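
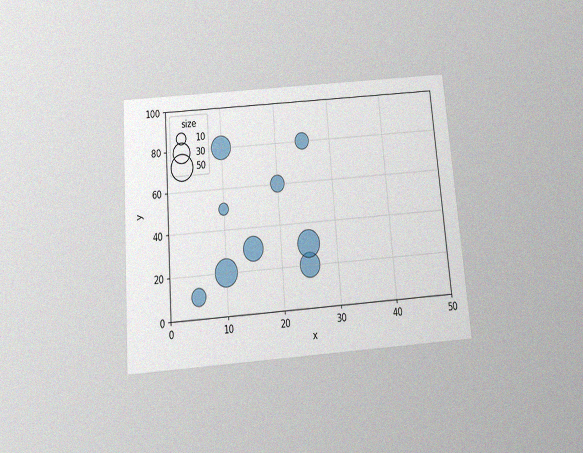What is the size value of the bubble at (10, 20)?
50

The chart is tilted about 5° counter-clockwise and viewed slightly from below, with some photo noise. Matching the bubble at (10, 20) against the size legend gives 50.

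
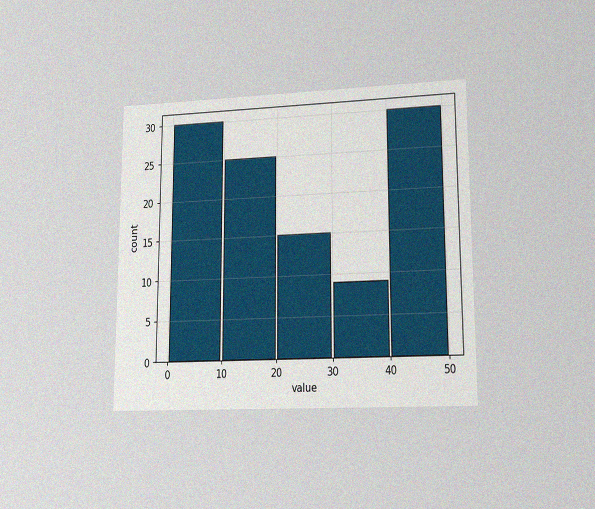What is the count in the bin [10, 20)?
25

The chart is viewed at a slight angle, with some photo noise. The [10, 20) bin has height 25.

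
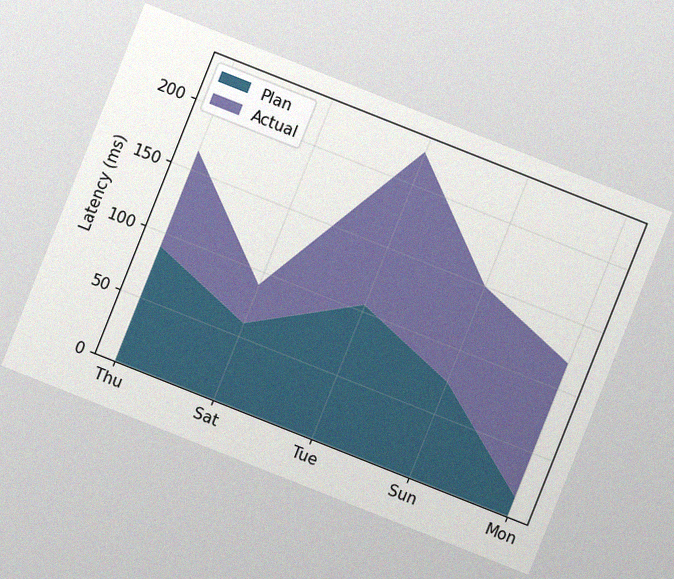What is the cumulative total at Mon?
120ms

The chart is tilted about 22° clockwise, with some photo noise. The stacked total at Mon reaches 120ms.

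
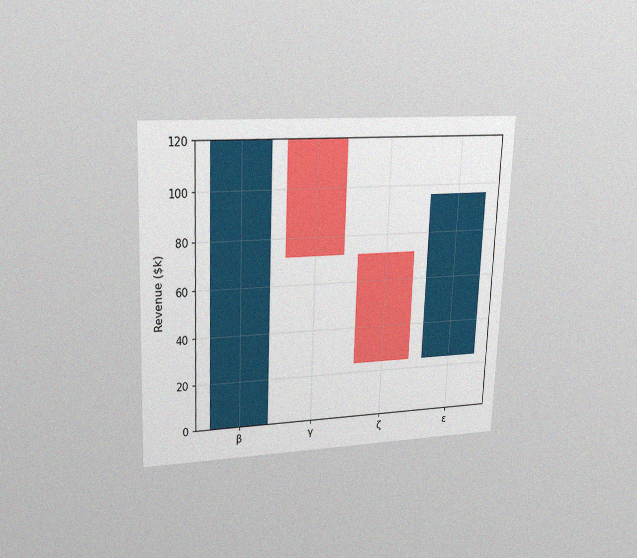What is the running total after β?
$120k

The chart is tilted about 2° clockwise and viewed at a slight angle, with some photo noise. After β the running total reaches $120k.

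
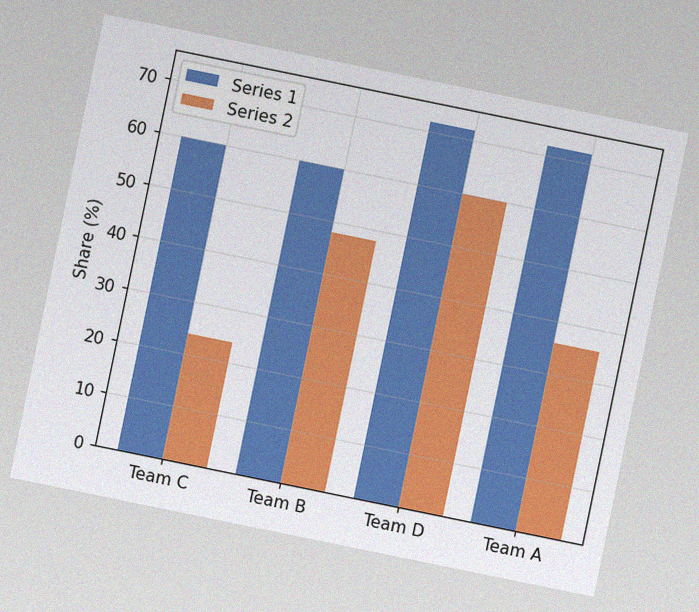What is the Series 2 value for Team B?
The chart is tilted about 12° clockwise, with some photo noise. The Series 2 bar at Team B reaches 48% on the y-axis.

48%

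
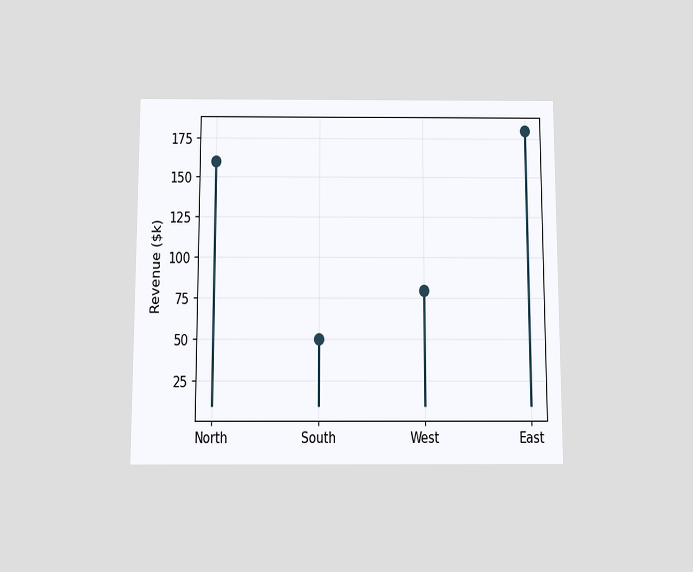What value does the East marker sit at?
$180k

The chart is viewed slightly from below. The East marker sits at $180k.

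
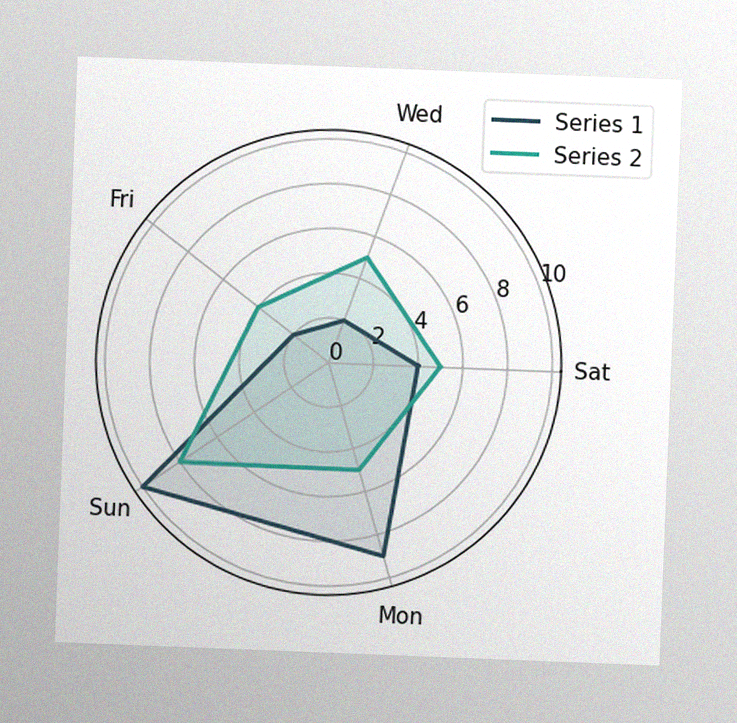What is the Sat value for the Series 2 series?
The chart is tilted about 2° clockwise, with some photo noise. On the Sat axis, Series 2 reaches 5.

5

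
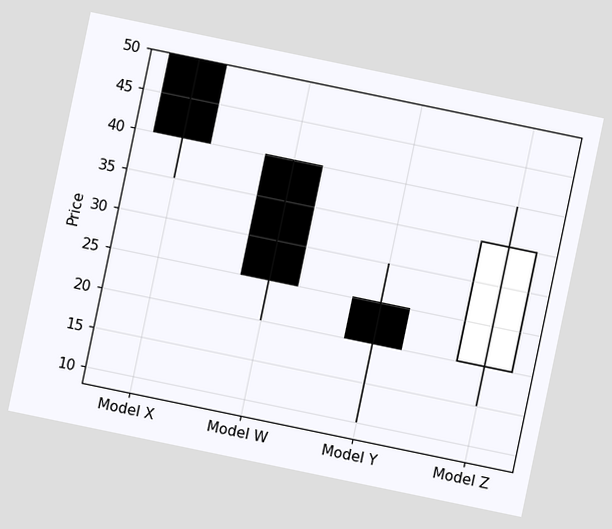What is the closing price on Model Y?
20

The chart is tilted about 12° clockwise. The Model Y candle closes at 20.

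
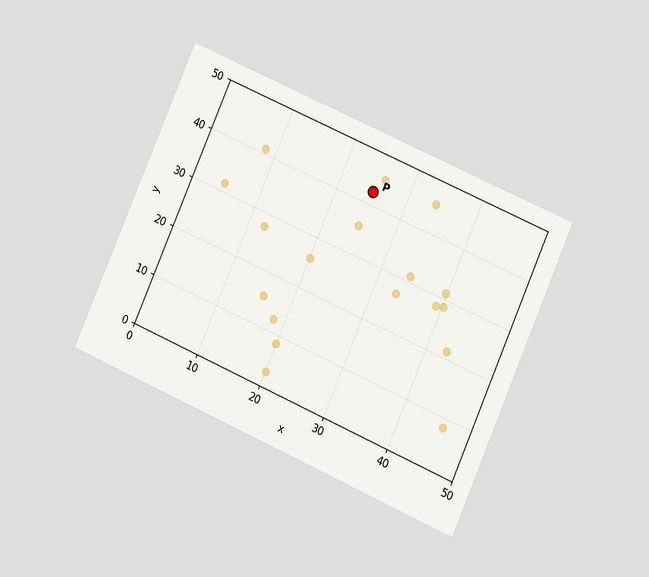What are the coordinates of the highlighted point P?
(25, 42.5)

The chart is tilted about 24° clockwise and viewed at a slight angle. Following the gridlines from P to each axis, P sits at (25, 42.5).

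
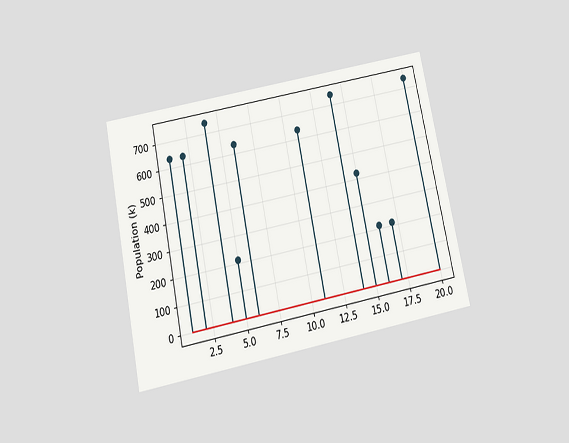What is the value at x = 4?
742k

The chart is tilted about 12° counter-clockwise and viewed slightly from below. The stem at x=4 reaches 742k.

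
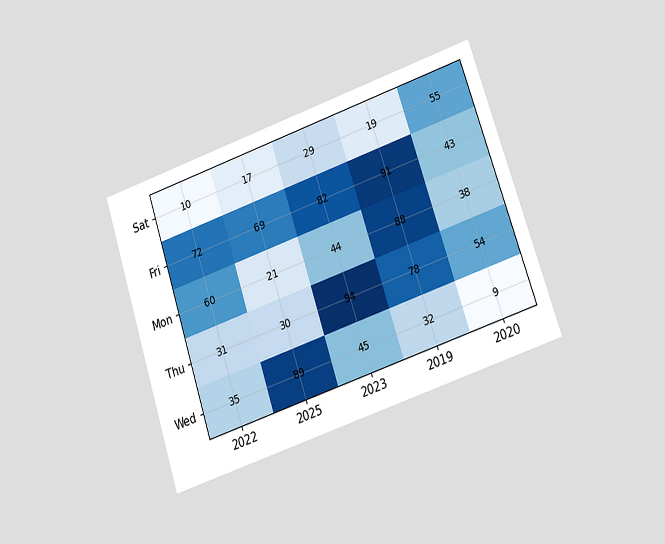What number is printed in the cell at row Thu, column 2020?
54

The chart is tilted about 19° counter-clockwise and viewed at a slight angle. The (Thu, 2020) cell reads 54.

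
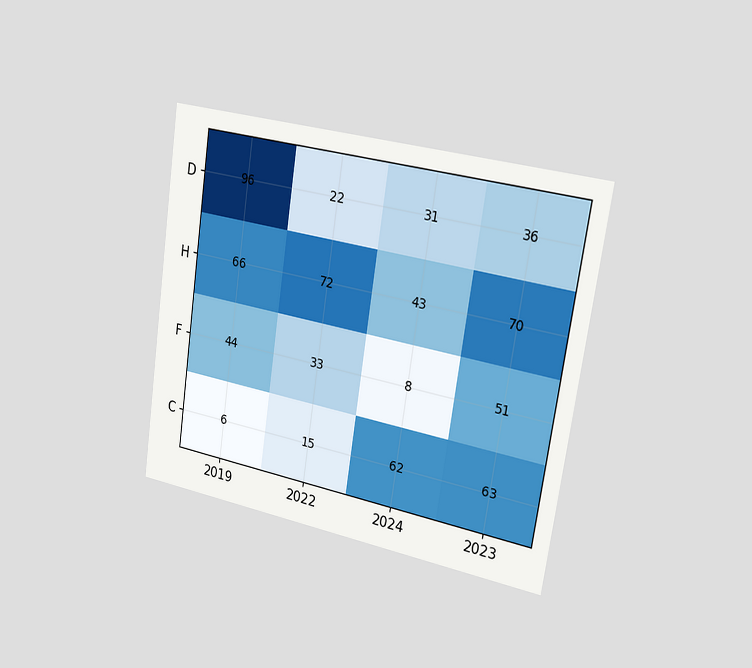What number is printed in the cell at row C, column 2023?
63

The chart is tilted about 8° clockwise and viewed slightly from the right. The (C, 2023) cell reads 63.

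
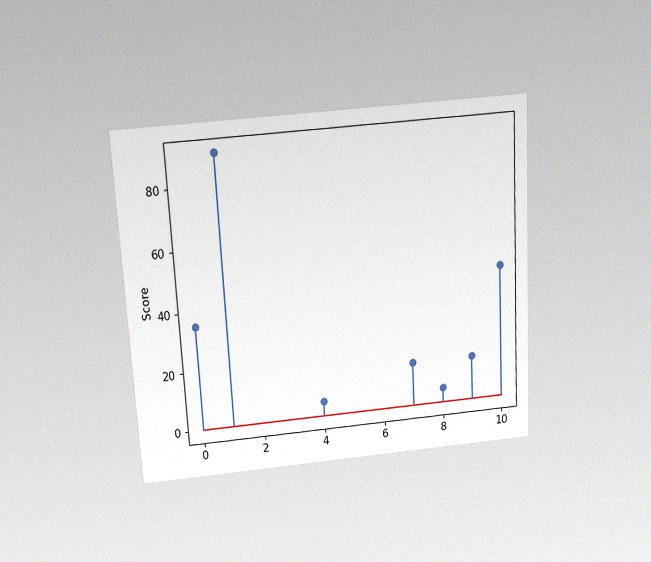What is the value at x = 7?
The chart is tilted about 3° counter-clockwise and viewed slightly from above, with some photo noise. The stem at x=7 reaches 15.

15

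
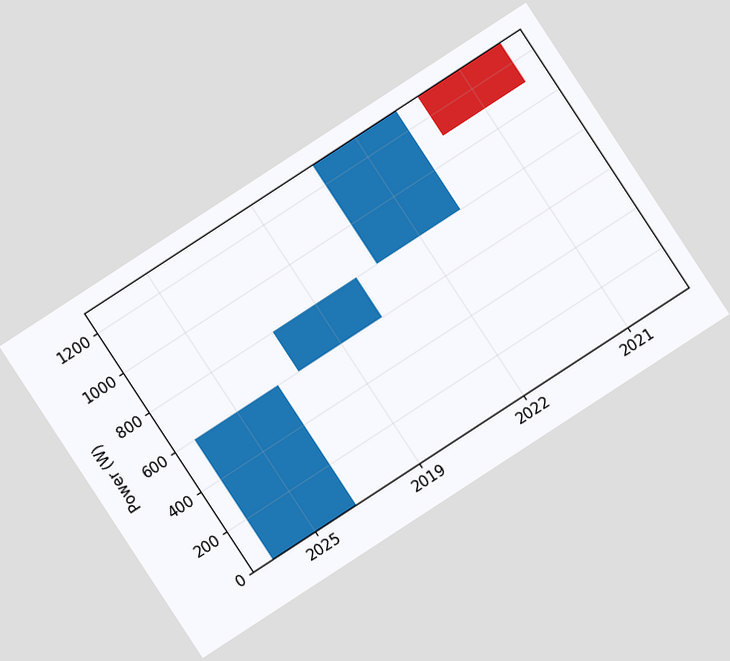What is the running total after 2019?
800W

The chart is tilted about 33° counter-clockwise. After 2019 the running total reaches 800W.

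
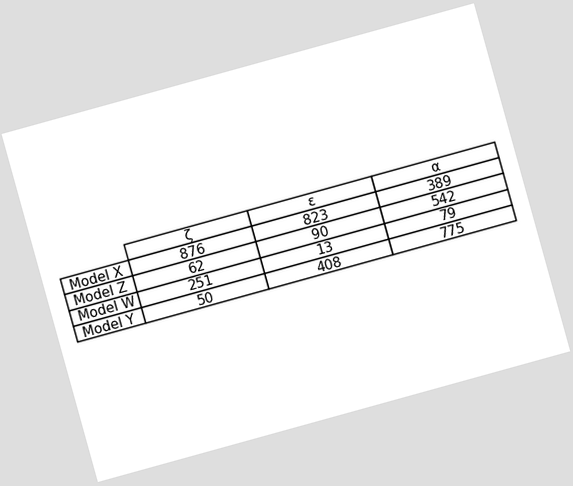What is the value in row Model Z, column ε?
The chart is tilted about 15° counter-clockwise. The (Model Z, ε) cell reads 90.

90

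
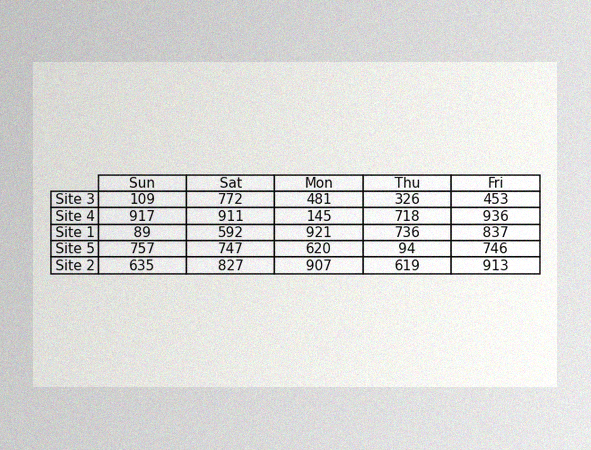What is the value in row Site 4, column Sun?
917

The image has some photo noise and uneven lighting. The (Site 4, Sun) cell reads 917.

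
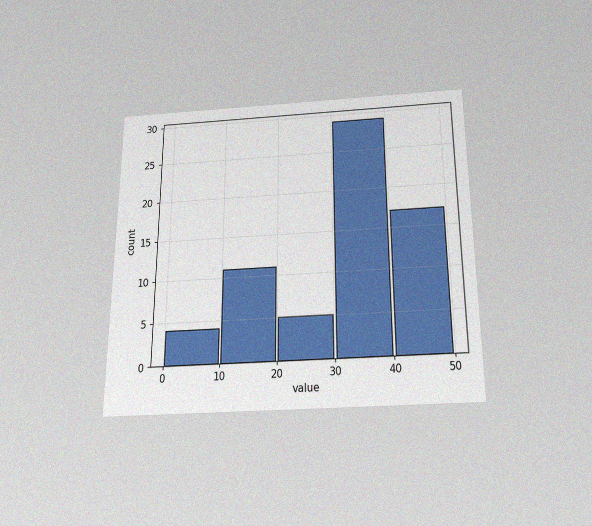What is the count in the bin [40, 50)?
17

The chart is viewed slightly from below, with some photo noise. The [40, 50) bin has height 17.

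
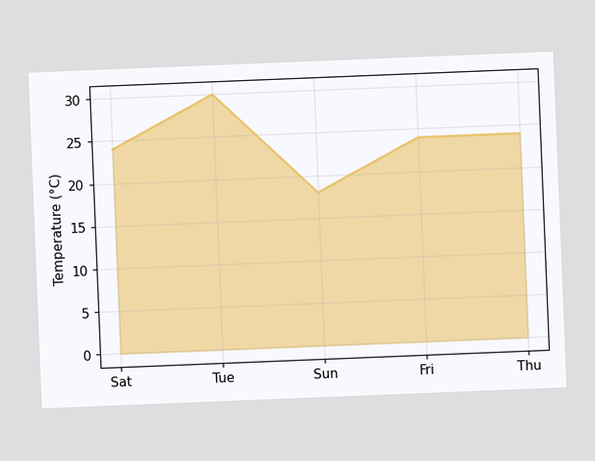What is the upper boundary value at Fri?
24°C

The chart is tilted about 2° counter-clockwise. At Fri the upper boundary is at 24°C.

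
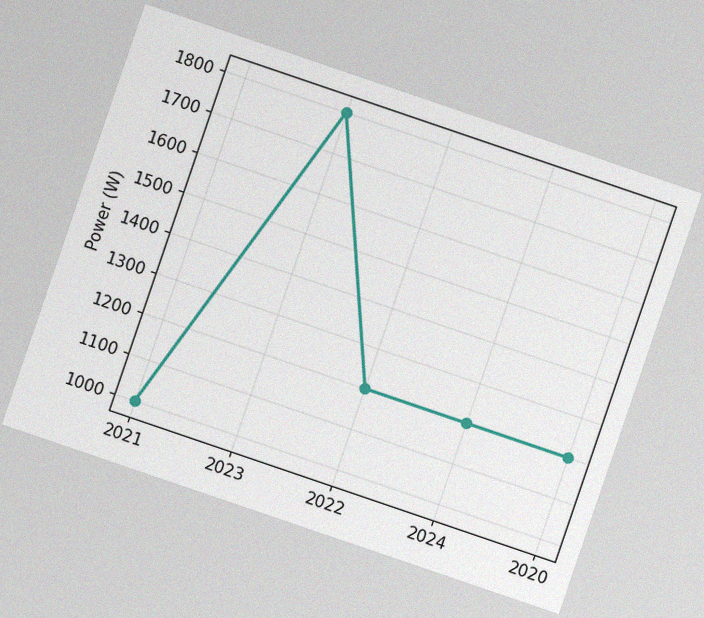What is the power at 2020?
1200W

The chart is tilted about 19° clockwise, with some photo noise. At 2020, the line is at 1200W.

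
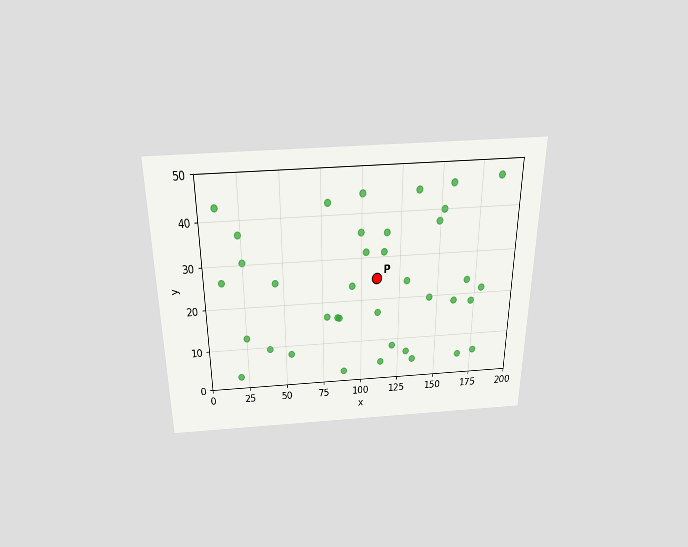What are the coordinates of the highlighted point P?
(110, 25)

The chart is viewed slightly from above. Following the gridlines from P to each axis, P sits at (110, 25).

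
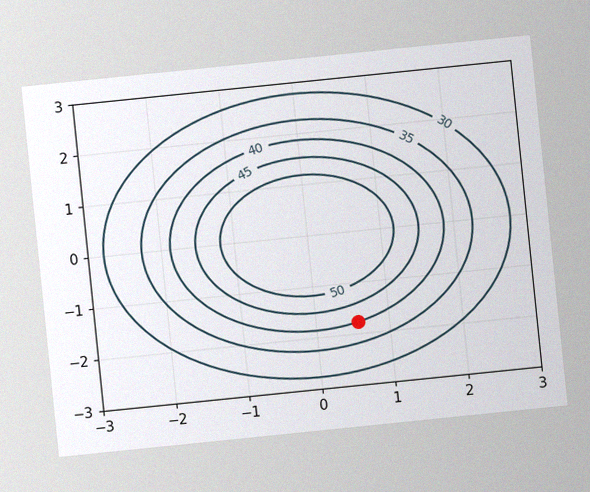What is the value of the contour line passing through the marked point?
The chart is tilted about 6° counter-clockwise, with some photo noise. The marked point sits on the contour labelled 40.

40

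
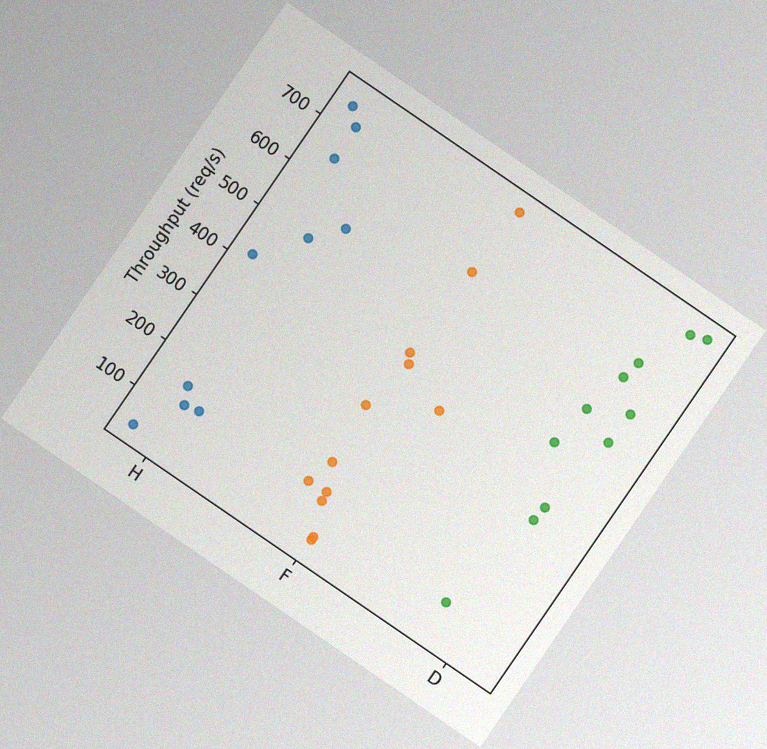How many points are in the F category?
The chart is tilted about 34° clockwise, with some photo noise. Counting the markers in the F column gives 12.

12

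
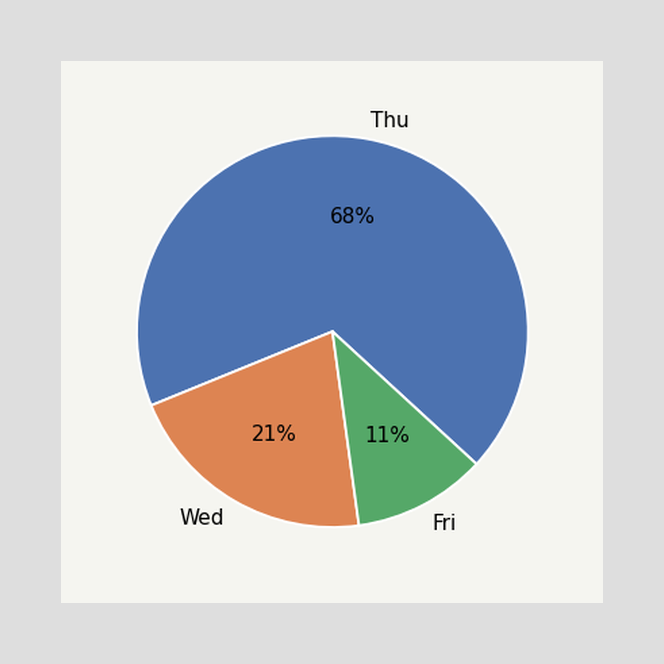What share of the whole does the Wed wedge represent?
21%

The Wed slice takes up 21% of the pie.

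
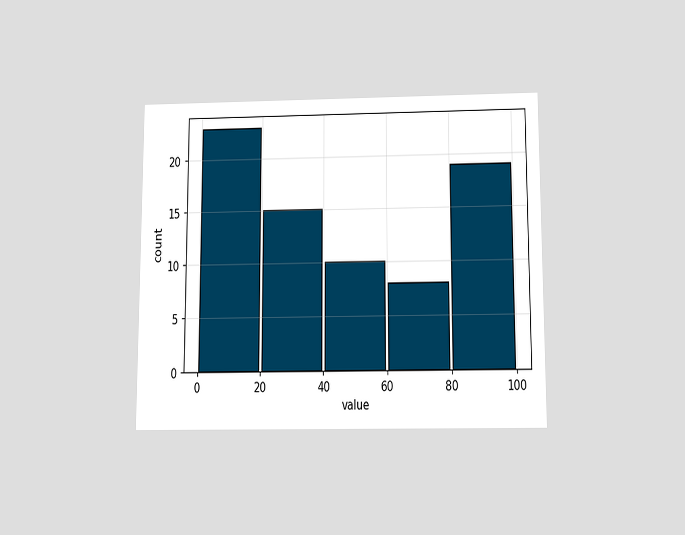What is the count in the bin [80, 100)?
The chart is viewed slightly from below. The [80, 100) bin has height 19.

19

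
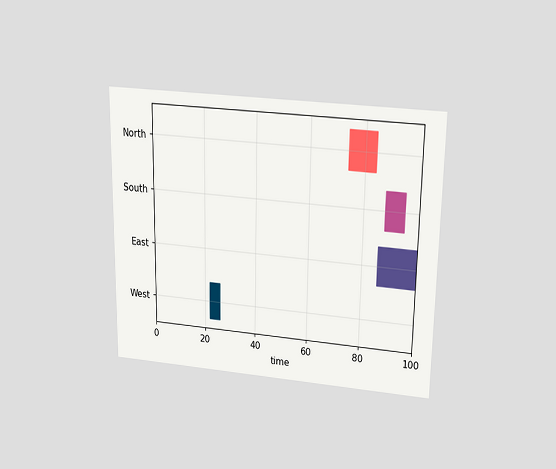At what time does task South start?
The chart is viewed slightly from above. The South bar begins at t=88.

88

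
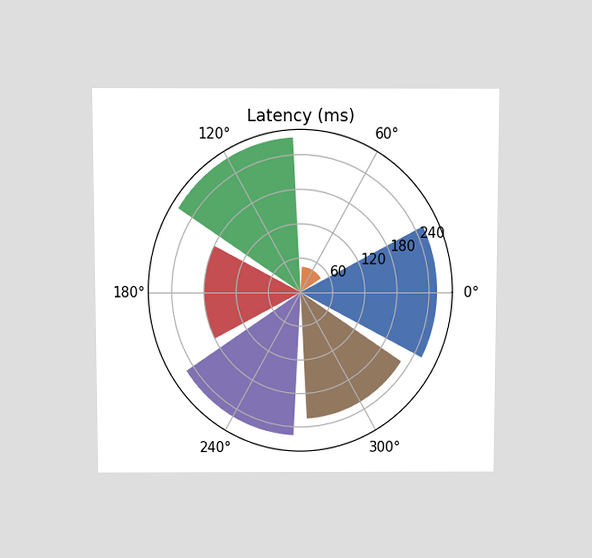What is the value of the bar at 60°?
The chart is viewed at a slight angle. The bar at 60° reaches 45ms on the radial axis.

45ms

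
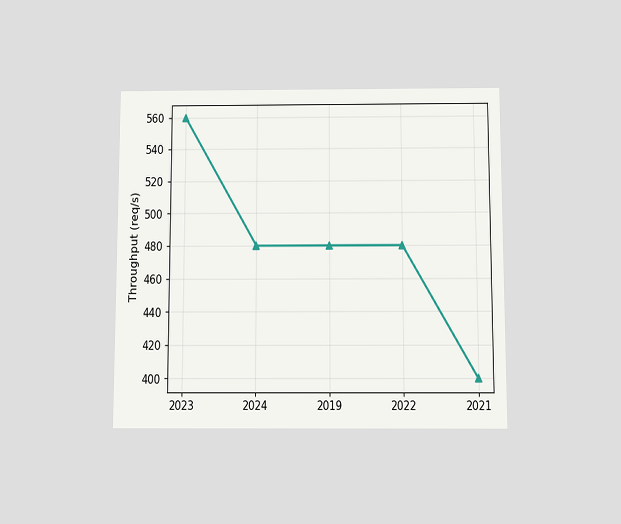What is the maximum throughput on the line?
The chart is viewed slightly from below. The highest point is at 2023, and reading across to the y-axis gives 560req/s.

560req/s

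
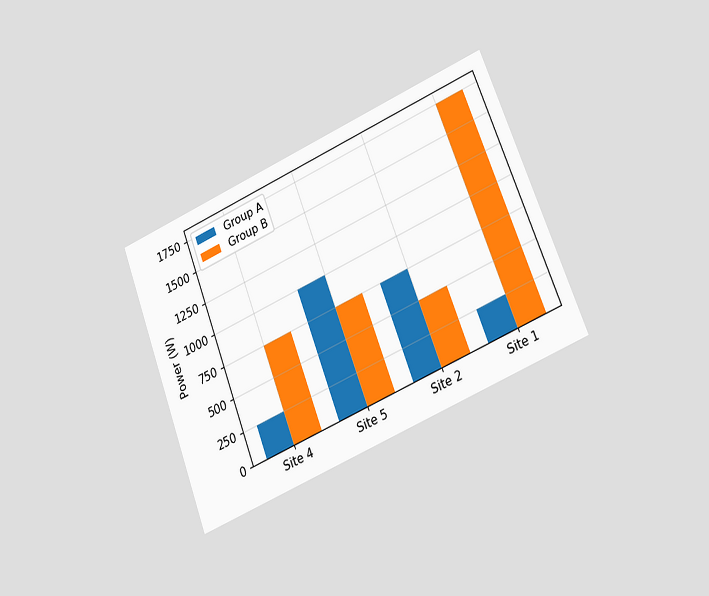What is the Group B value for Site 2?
The chart is tilted about 21° counter-clockwise and viewed slightly from the right. The Group B bar at Site 2 reaches 500W on the y-axis.

500W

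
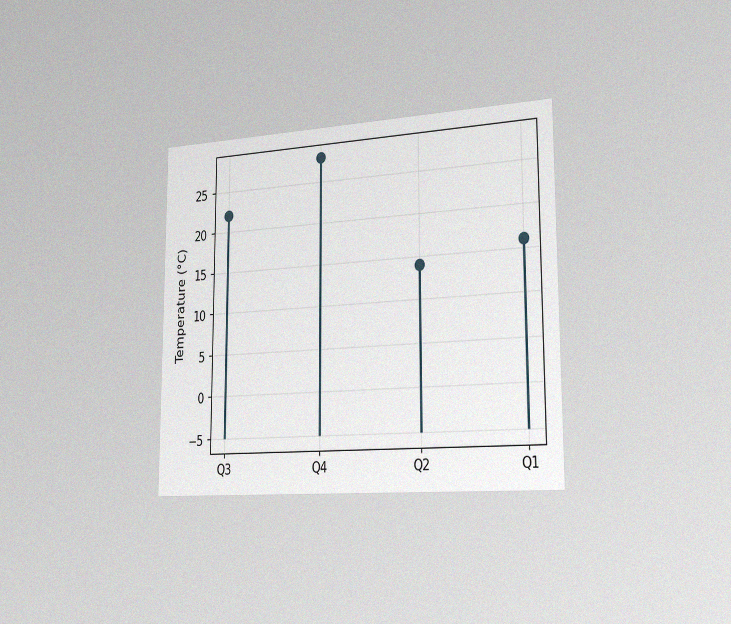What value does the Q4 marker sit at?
28°C

The chart is viewed slightly from the right, with some photo noise. The Q4 marker sits at 28°C.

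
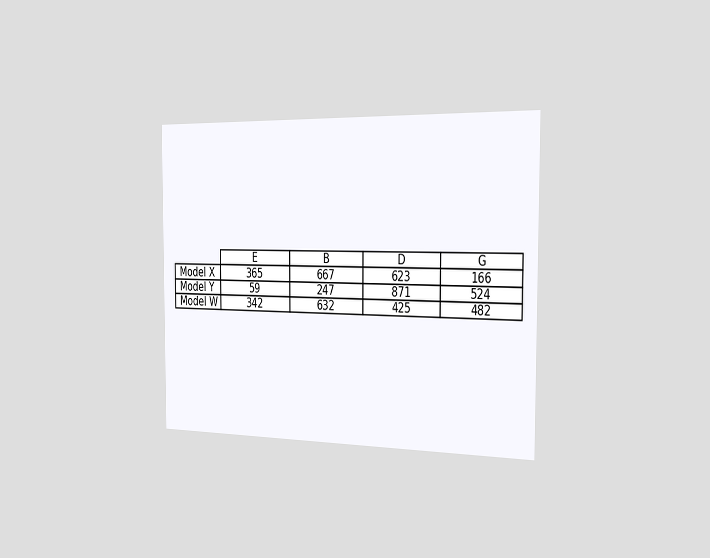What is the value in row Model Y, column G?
524

The chart is viewed slightly from the right. The (Model Y, G) cell reads 524.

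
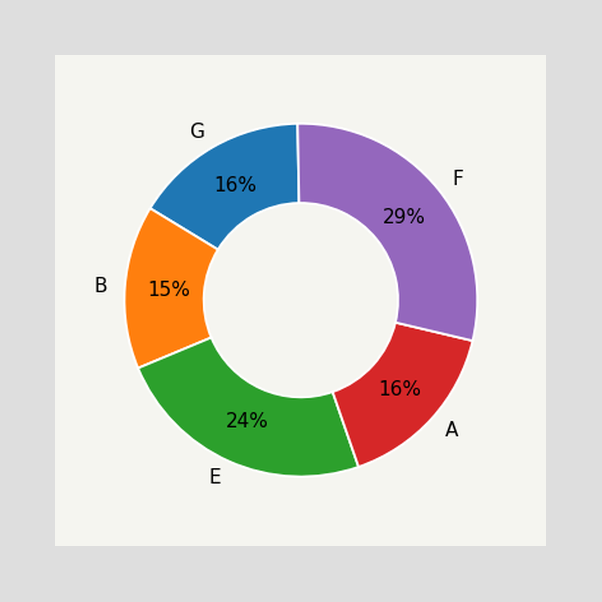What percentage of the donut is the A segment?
16%

The A segment takes up 16% of the ring.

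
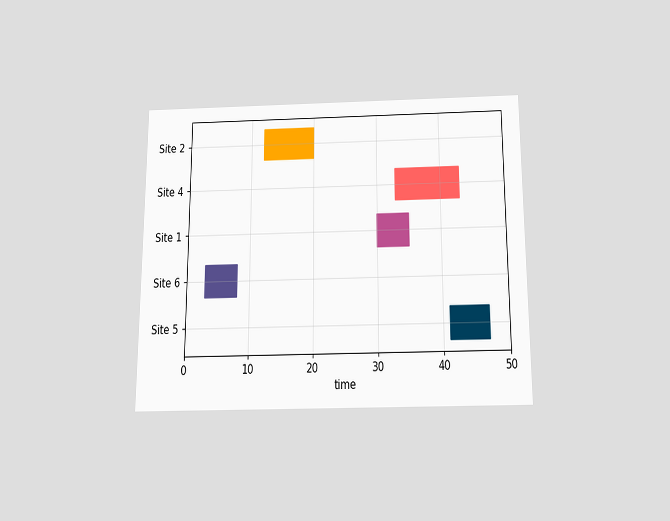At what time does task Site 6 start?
The chart is viewed slightly from below. The Site 6 bar begins at t=3.

3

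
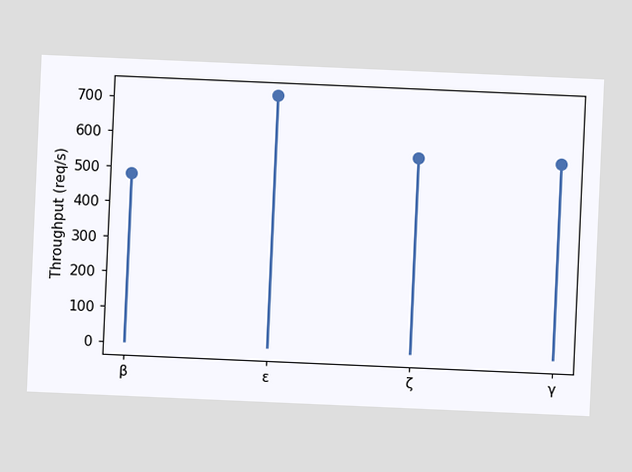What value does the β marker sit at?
The chart is tilted about 3° clockwise. The β marker sits at 480req/s.

480req/s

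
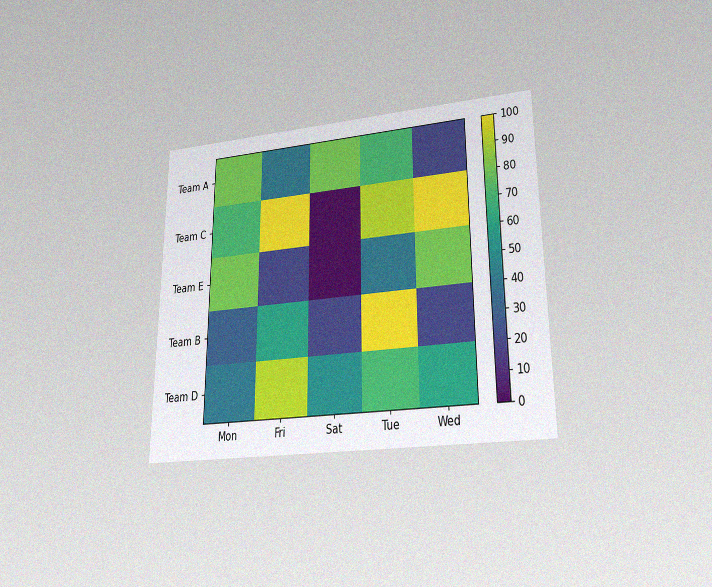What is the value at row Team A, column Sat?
The chart is viewed at a slight angle, with some photo noise. Matching cell (Team A, Sat) against the colorbar gives 80.

80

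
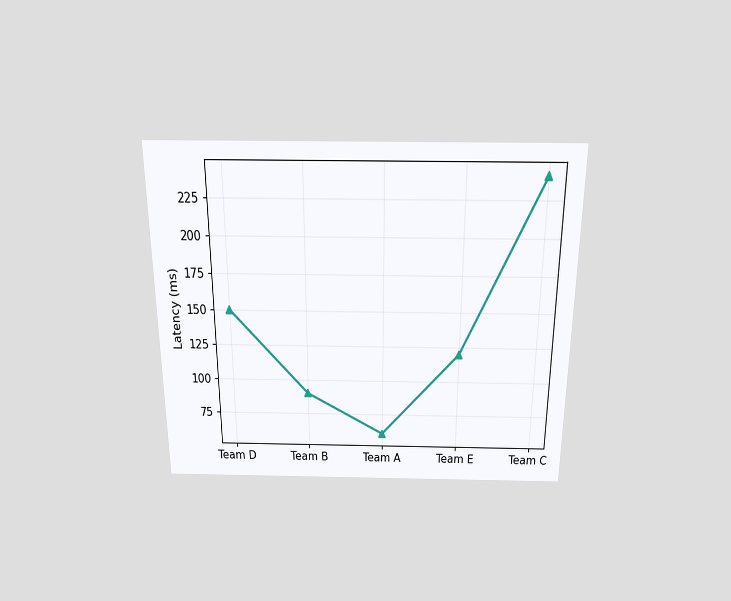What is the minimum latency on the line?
The chart is viewed slightly from above. The lowest point is at Team A, and reading across to the y-axis gives 60ms.

60ms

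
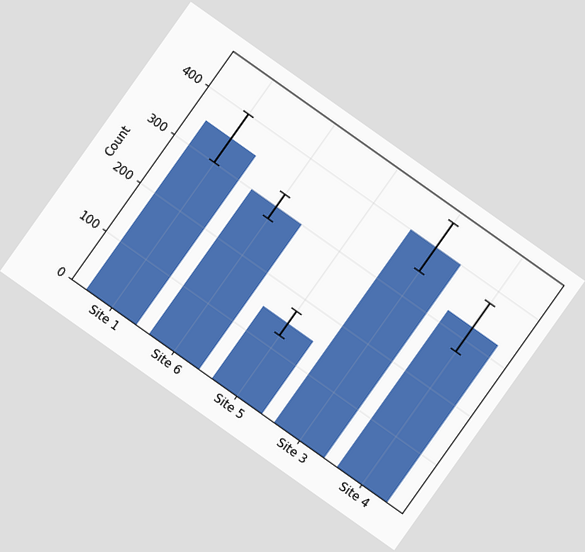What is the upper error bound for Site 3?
450

The chart is tilted about 35° clockwise. The Site 3 bar's upper whisker reaches 450.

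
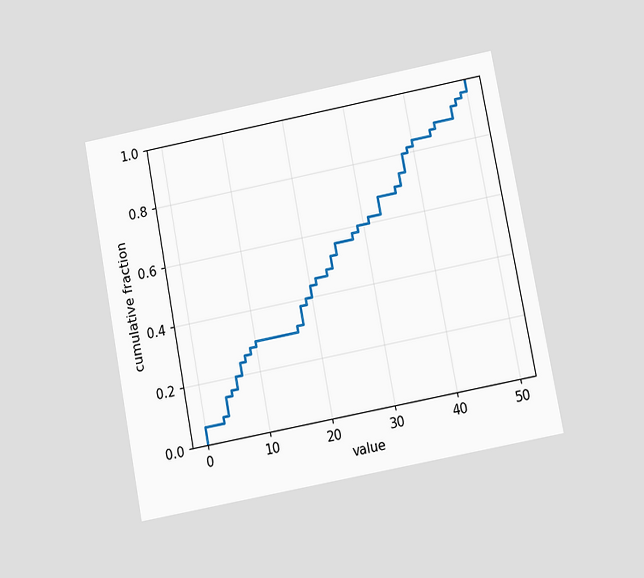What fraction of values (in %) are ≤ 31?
62%

The chart is tilted about 11° counter-clockwise and viewed at a slight angle. At x=31 the ECDF step is at 62%.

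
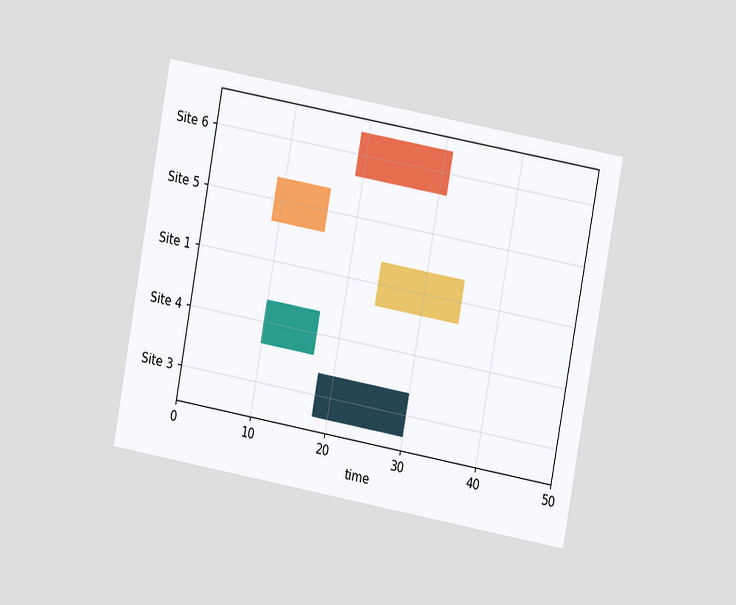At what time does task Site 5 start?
9

The chart is tilted about 10° clockwise and viewed at a slight angle. The Site 5 bar begins at t=9.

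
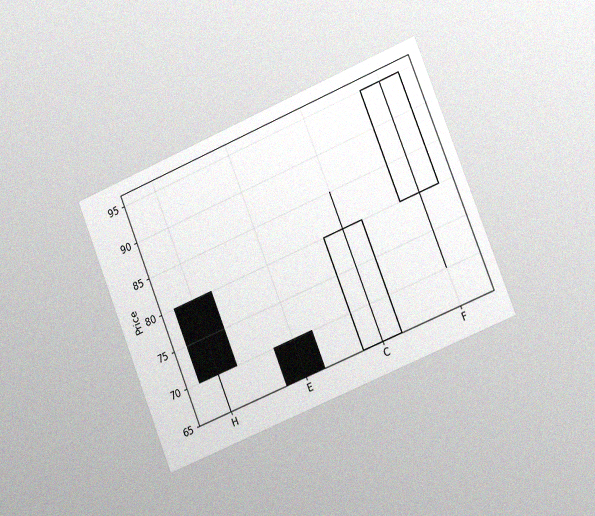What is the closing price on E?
65

The chart is tilted about 22° counter-clockwise and viewed slightly from the right, with some photo noise. The E candle closes at 65.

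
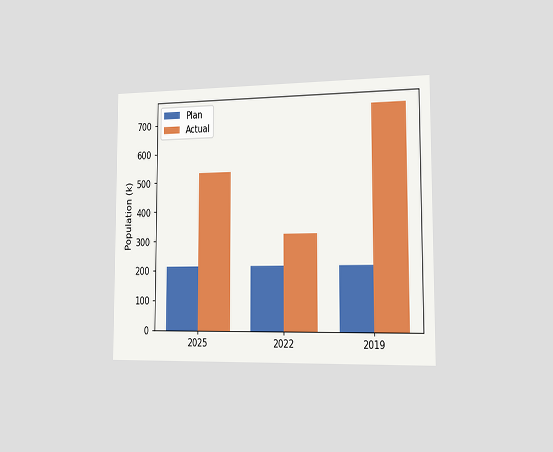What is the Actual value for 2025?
530k

The chart is viewed slightly from the right. The Actual bar at 2025 reaches 530k on the y-axis.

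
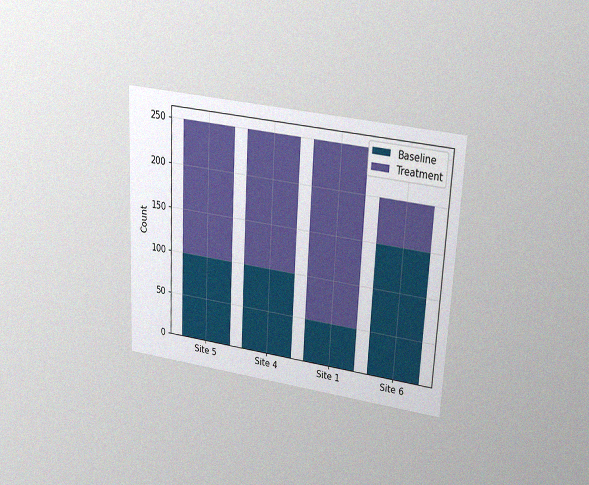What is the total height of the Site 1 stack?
The chart is tilted about 3° clockwise and viewed slightly from above, with some photo noise. The Site 1 stack's top reaches 250 on the y-axis.

250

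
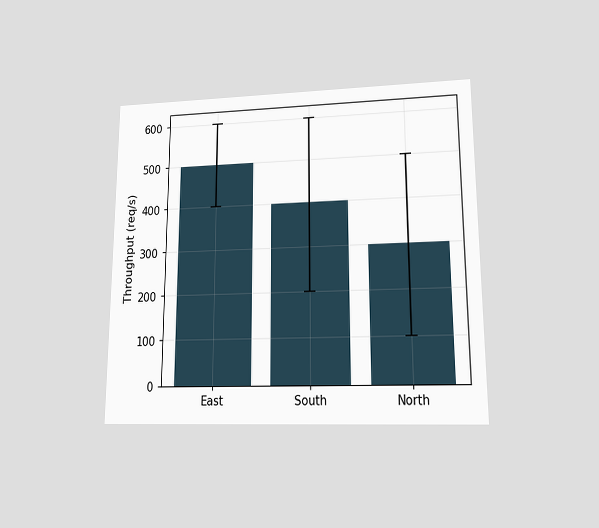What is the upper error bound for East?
600req/s

The chart is viewed at a slight angle. The East bar's upper whisker reaches 600req/s.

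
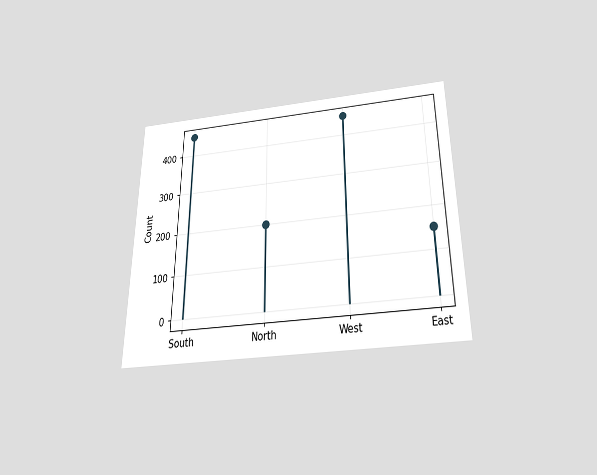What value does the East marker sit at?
The chart is viewed slightly from below. The East marker sits at 150.

150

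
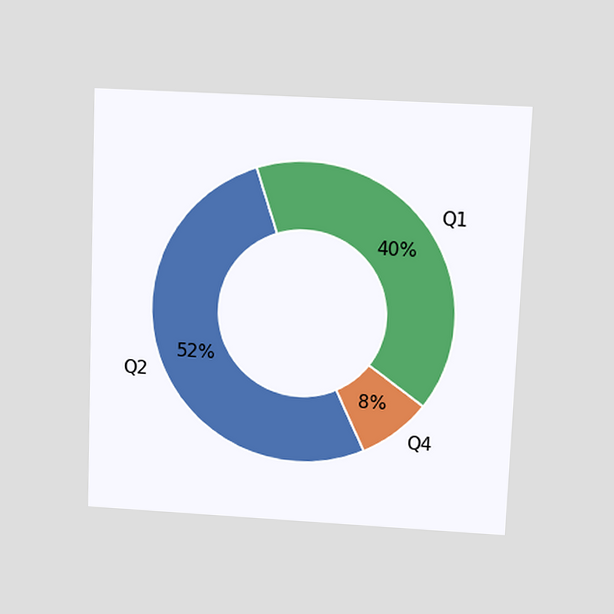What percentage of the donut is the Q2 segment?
The chart is tilted about 2° clockwise and viewed slightly from above. The Q2 segment takes up 52% of the ring.

52%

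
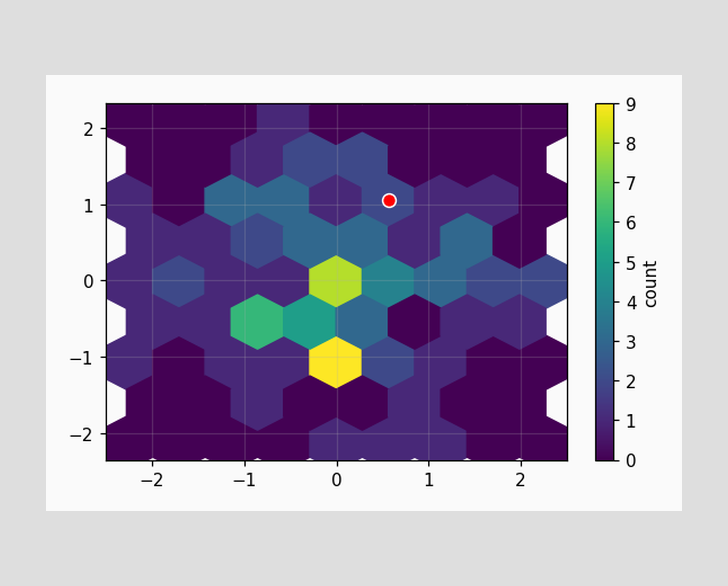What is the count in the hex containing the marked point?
The marked hex reads 2 on the colorbar.

2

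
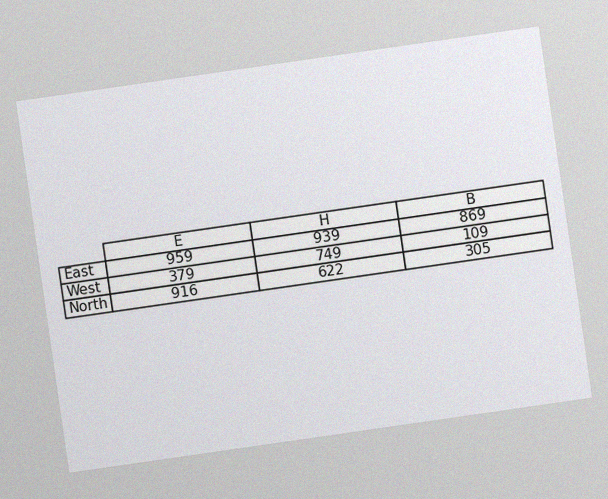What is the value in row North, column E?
The chart is tilted about 8° counter-clockwise, with some photo noise. The (North, E) cell reads 916.

916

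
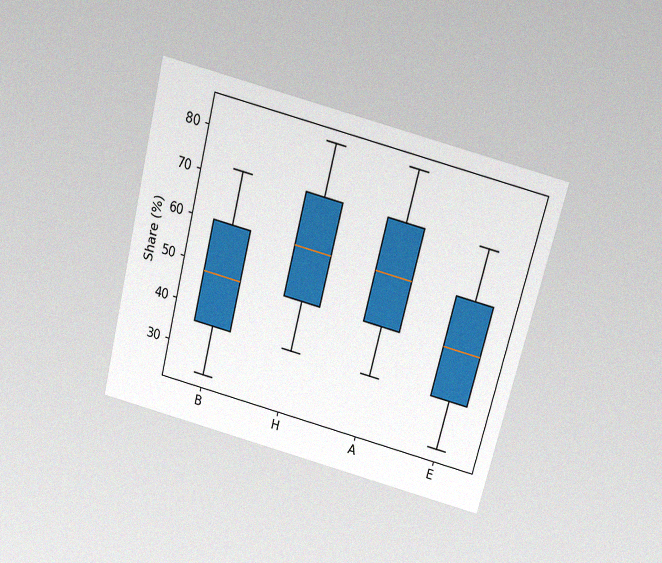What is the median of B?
48%

The chart is tilted about 14° clockwise and viewed slightly from above, with some photo noise. The median line in the B box sits at 48%.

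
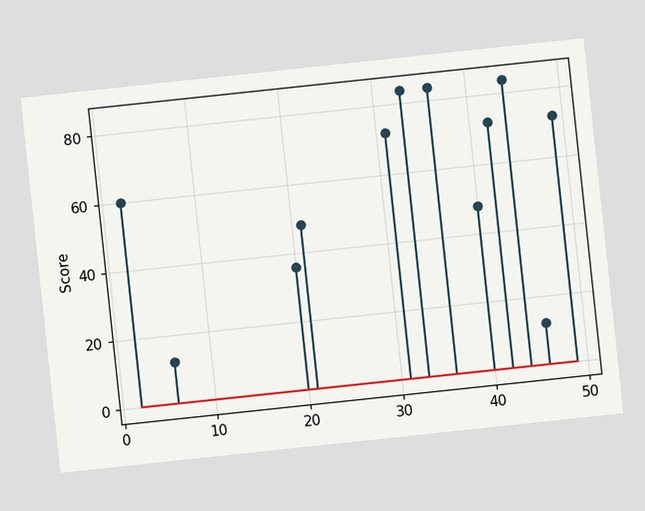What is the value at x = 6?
12

The chart is tilted about 6° counter-clockwise. The stem at x=6 reaches 12.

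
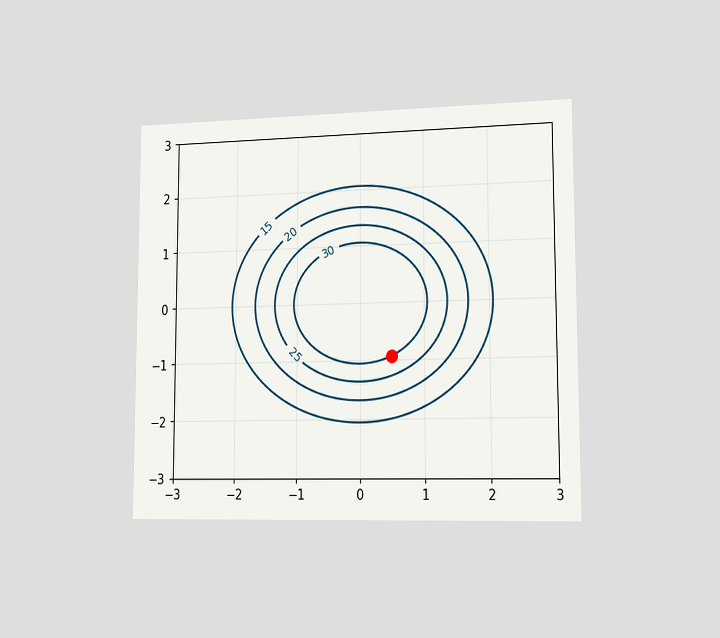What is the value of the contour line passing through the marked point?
The chart is viewed slightly from the right. The marked point sits on the contour labelled 30.

30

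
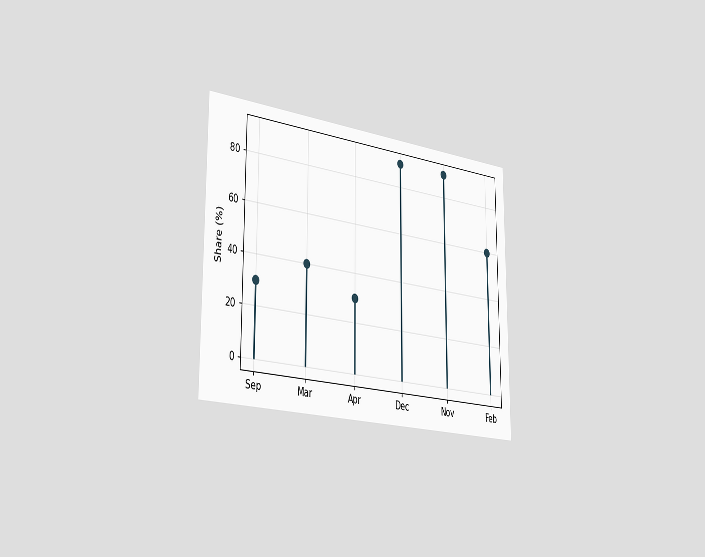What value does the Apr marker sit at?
The chart is viewed slightly from the left. The Apr marker sits at 30%.

30%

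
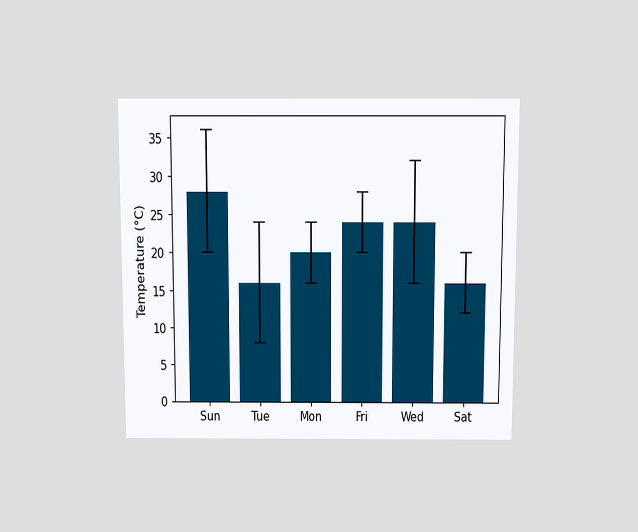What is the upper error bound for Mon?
The chart is viewed slightly from above. The Mon bar's upper whisker reaches 24°C.

24°C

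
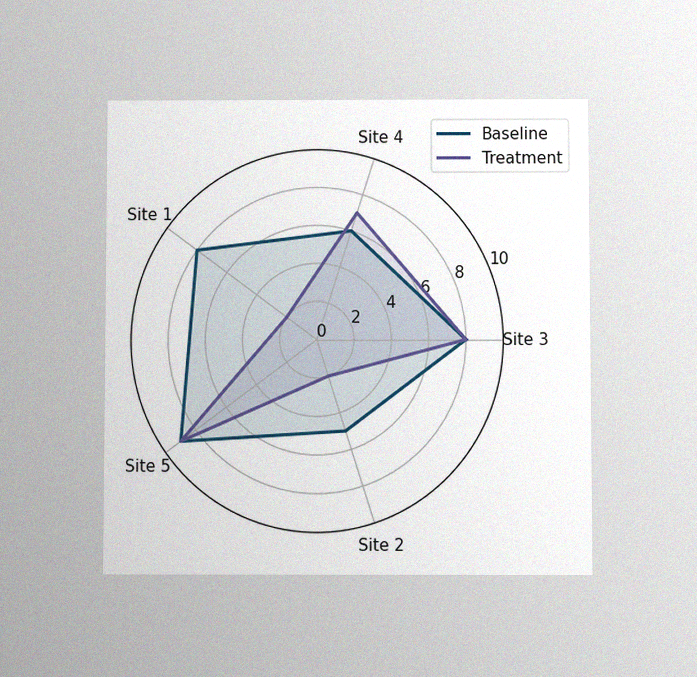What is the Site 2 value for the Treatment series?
The chart is viewed slightly from below, with some photo noise. On the Site 2 axis, Treatment reaches 2.

2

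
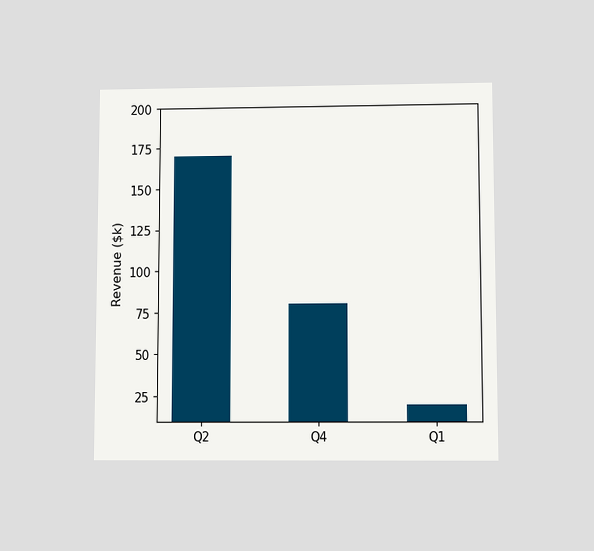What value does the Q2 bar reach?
The chart is viewed slightly from below. Reading along the chart's y-axis, the Q2 bar reaches $170k.

$170k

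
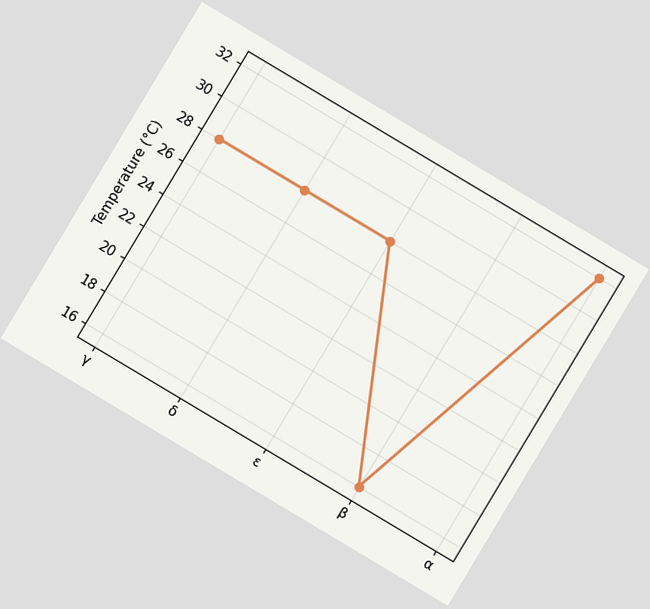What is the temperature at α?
The chart is tilted about 31° clockwise. At α, the line is at 32°C.

32°C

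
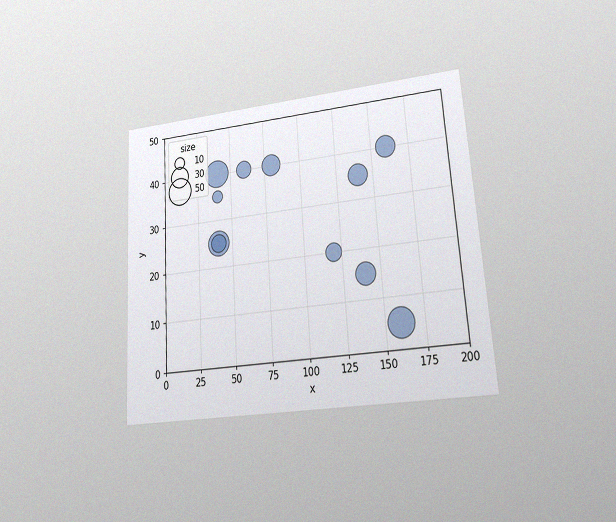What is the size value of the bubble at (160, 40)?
The chart is tilted about 4° counter-clockwise and viewed at a slight angle, with some photo noise. Matching the bubble at (160, 40) against the size legend gives 30.

30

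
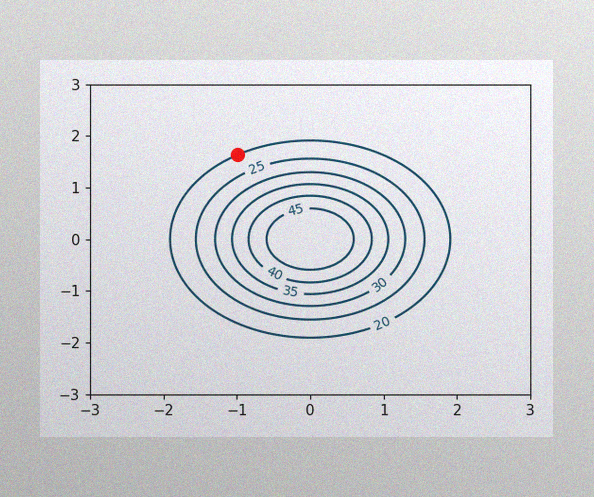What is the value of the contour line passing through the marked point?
The image has some photo noise and uneven lighting. The marked point sits on the contour labelled 20.

20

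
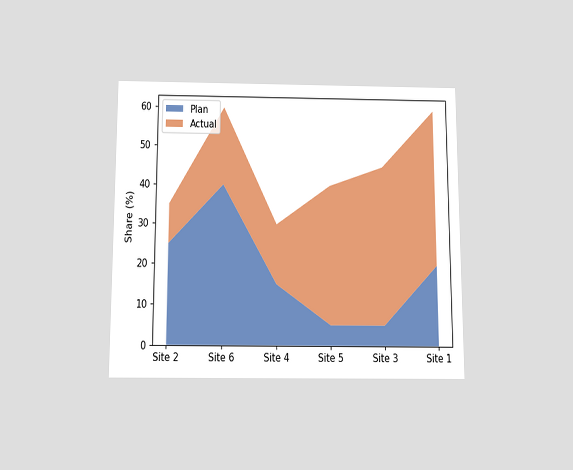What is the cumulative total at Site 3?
45%

The chart is viewed slightly from below. The stacked total at Site 3 reaches 45%.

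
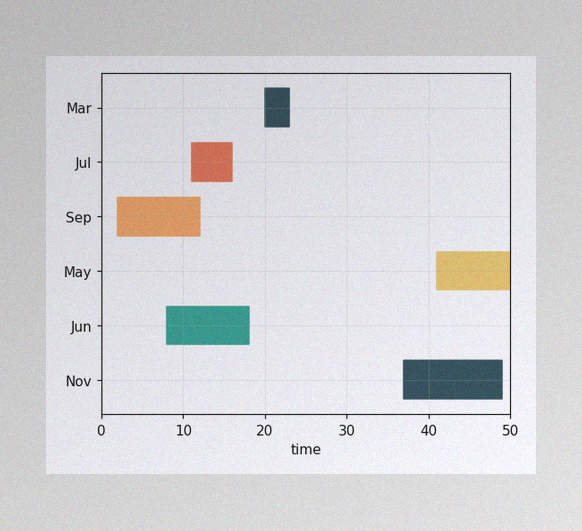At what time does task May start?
41

The image has some photo noise and uneven lighting. The May bar begins at t=41.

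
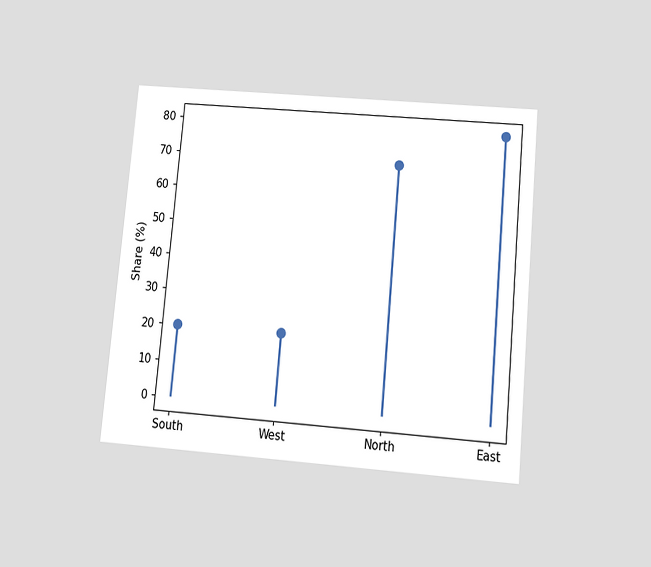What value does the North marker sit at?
The chart is tilted about 5° clockwise and viewed slightly from below. The North marker sits at 70%.

70%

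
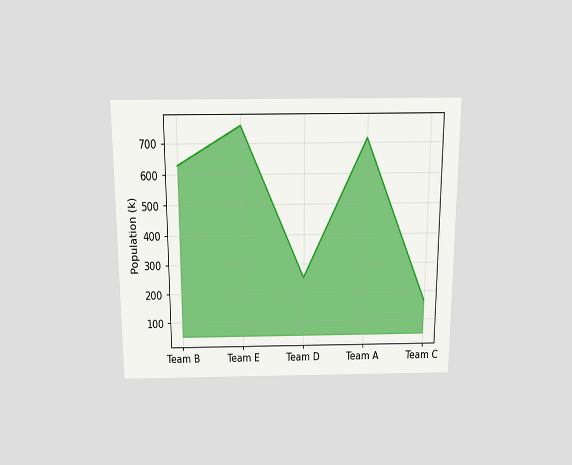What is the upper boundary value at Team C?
The chart is viewed slightly from above. At Team C the upper boundary is at 168k.

168k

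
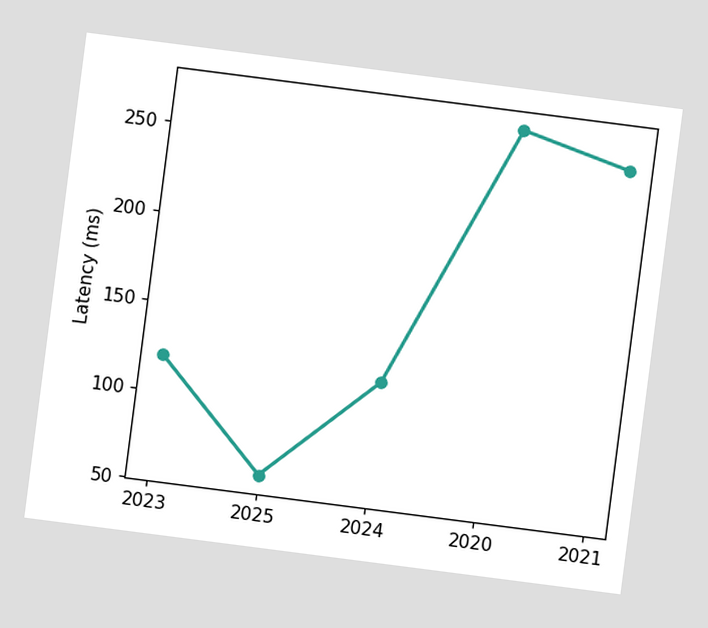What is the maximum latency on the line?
270ms

The chart is tilted about 7° clockwise. The highest point is at 2020, and reading across to the y-axis gives 270ms.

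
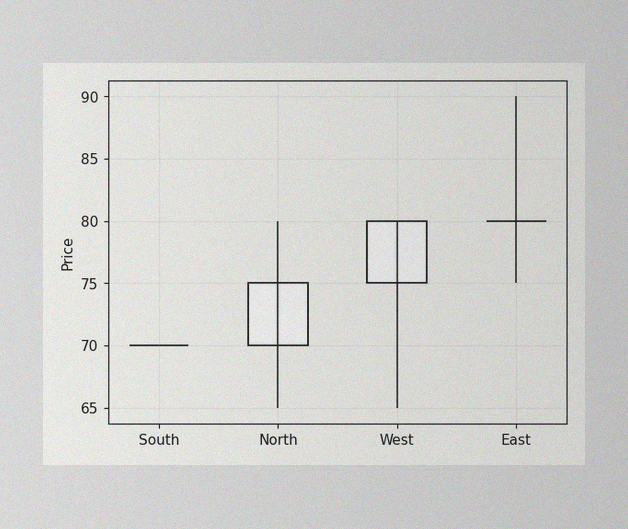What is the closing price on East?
80

The image has some photo noise and uneven lighting. The East candle closes at 80.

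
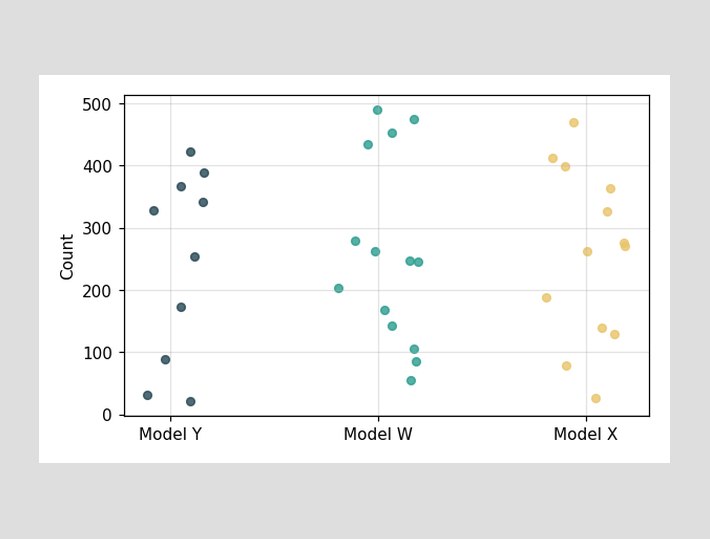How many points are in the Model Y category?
Counting the markers in the Model Y column gives 10.

10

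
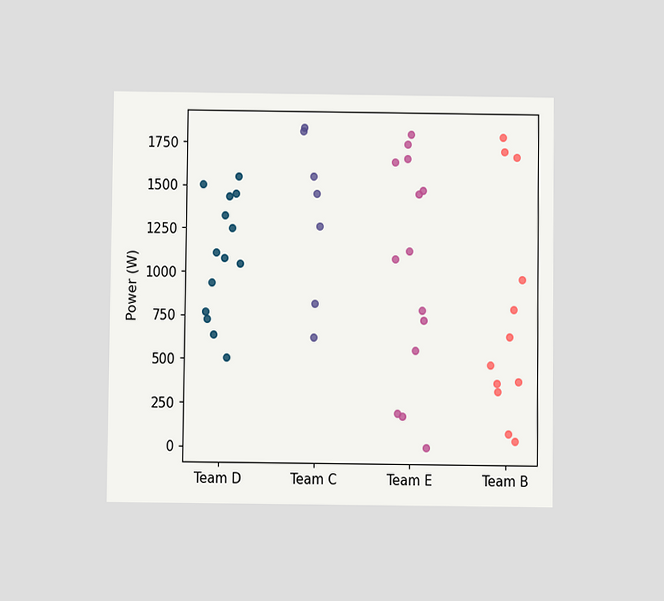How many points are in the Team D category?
The chart is viewed slightly from below. Counting the markers in the Team D column gives 14.

14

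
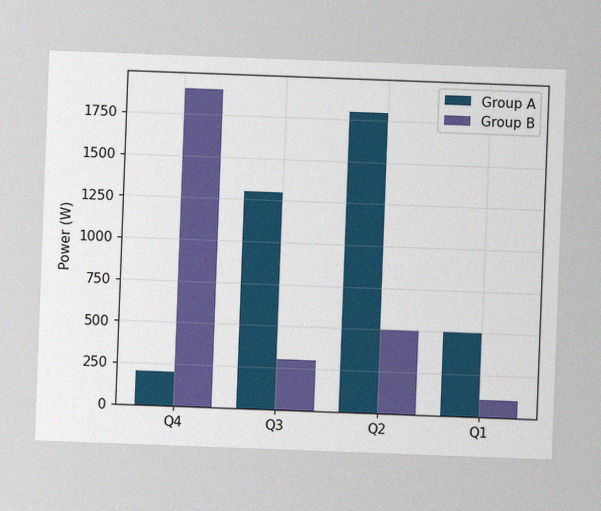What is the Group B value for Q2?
500W

The chart is tilted about 2° clockwise, with some photo noise. The Group B bar at Q2 reaches 500W on the y-axis.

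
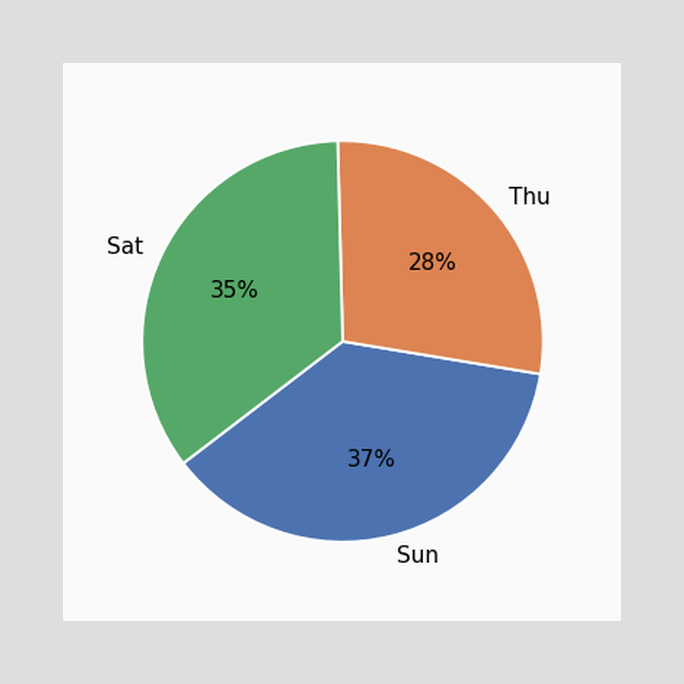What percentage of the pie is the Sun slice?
37%

The Sun slice takes up 37% of the pie.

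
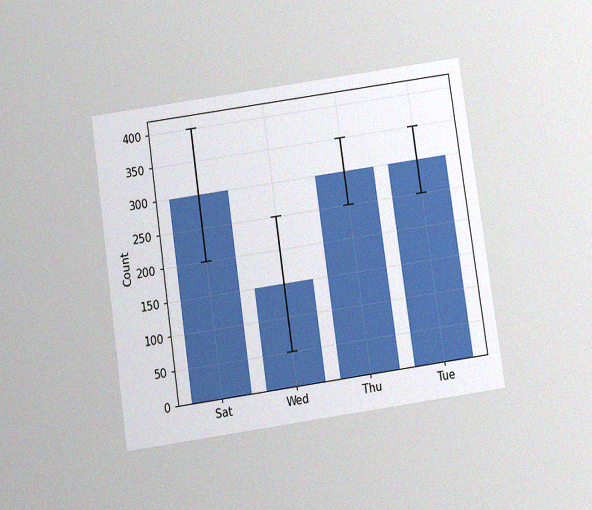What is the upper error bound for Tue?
The chart is tilted about 8° counter-clockwise and viewed slightly from below, with some photo noise. The Tue bar's upper whisker reaches 350.

350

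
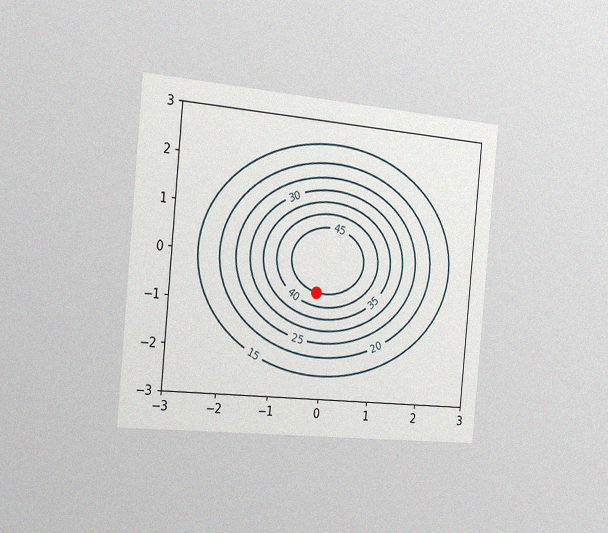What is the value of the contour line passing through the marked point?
45

The chart is tilted about 5° clockwise and viewed slightly from the left, with some photo noise. The marked point sits on the contour labelled 45.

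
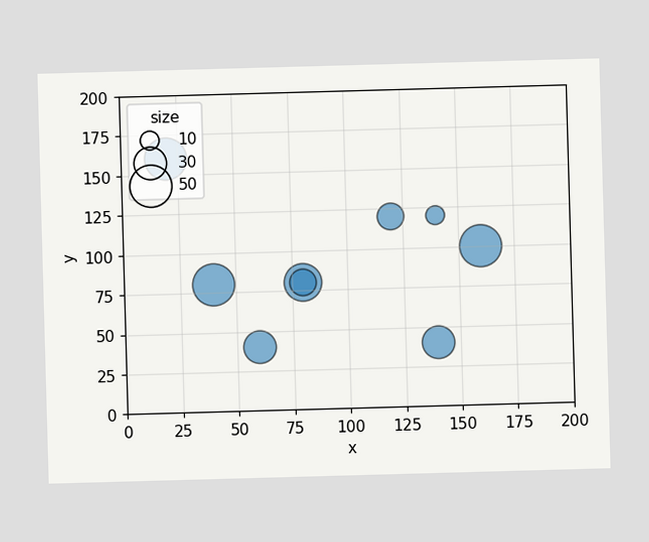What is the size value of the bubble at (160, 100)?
Matching the bubble at (160, 100) against the size legend gives 50.

50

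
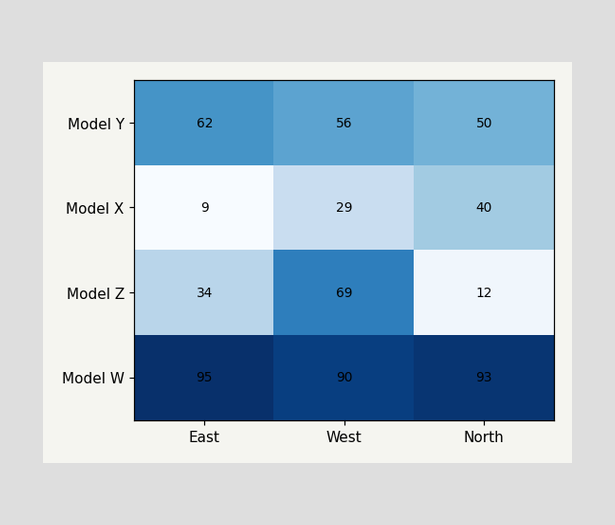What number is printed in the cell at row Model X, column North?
40

The (Model X, North) cell reads 40.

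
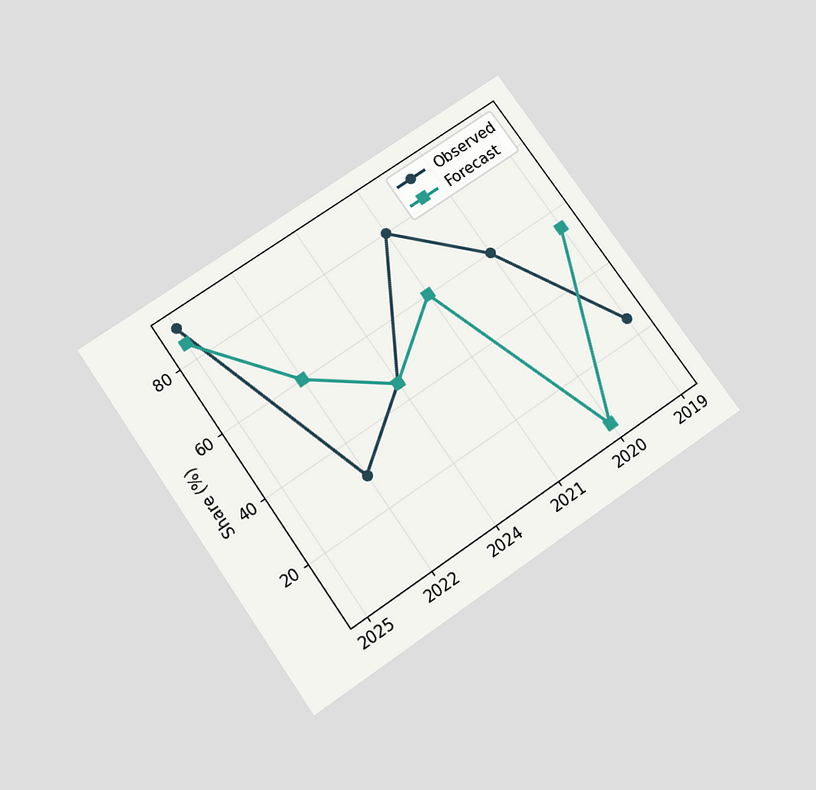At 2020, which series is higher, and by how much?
The chart is tilted about 35° counter-clockwise and viewed slightly from below. At 2020, Observed sits above the other line by 55%.

Observed, by 55%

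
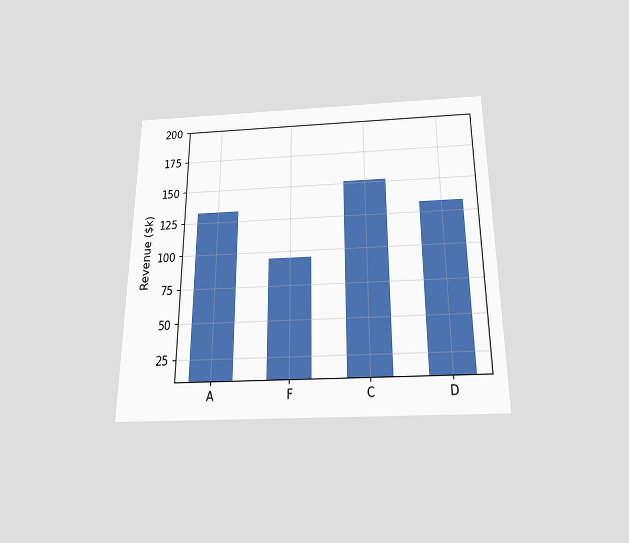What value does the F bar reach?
$95k

The chart is viewed slightly from below. Reading along the chart's y-axis, the F bar reaches $95k.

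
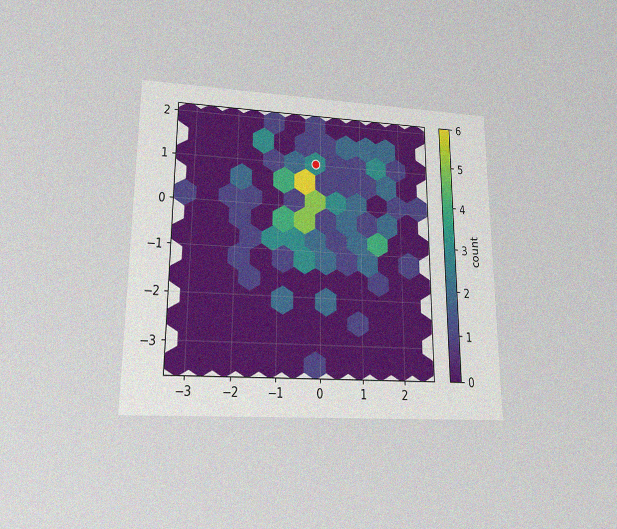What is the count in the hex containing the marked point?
The chart is viewed at a slight angle, with some photo noise. The marked hex reads 3 on the colorbar.

3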